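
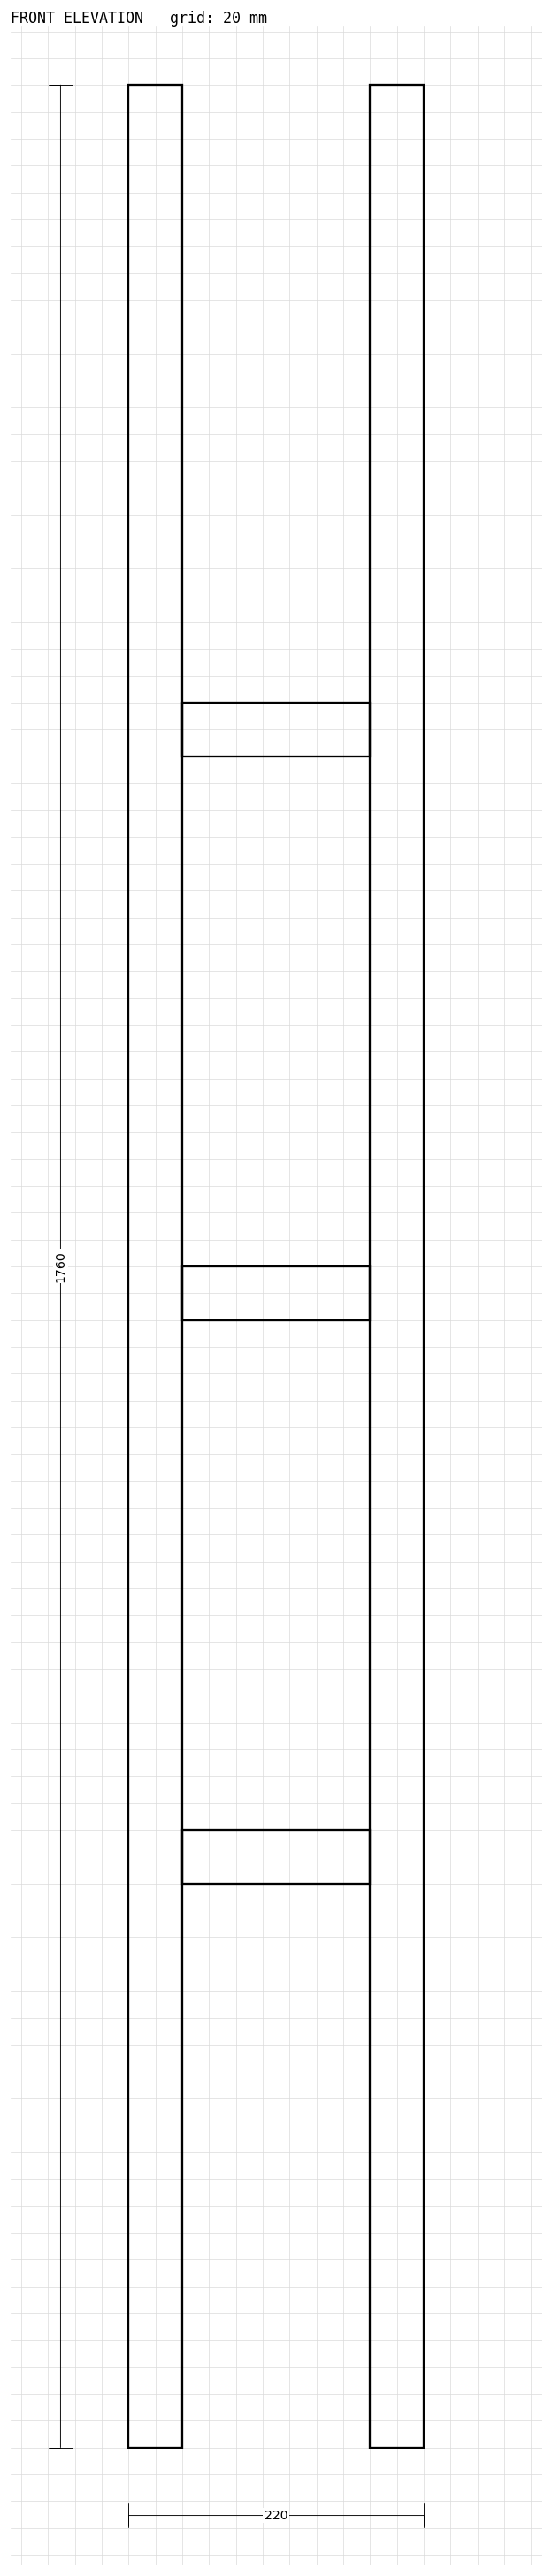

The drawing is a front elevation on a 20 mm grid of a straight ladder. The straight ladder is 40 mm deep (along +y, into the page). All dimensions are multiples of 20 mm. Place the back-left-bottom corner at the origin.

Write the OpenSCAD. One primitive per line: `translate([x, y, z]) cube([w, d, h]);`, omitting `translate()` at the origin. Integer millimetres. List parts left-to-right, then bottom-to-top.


cube([40, 40, 1760]);
translate([40, 0, 420]) cube([140, 40, 40]);
translate([40, 0, 840]) cube([140, 40, 40]);
translate([40, 0, 1260]) cube([140, 40, 40]);
translate([180, 0, 0]) cube([40, 40, 1760]);


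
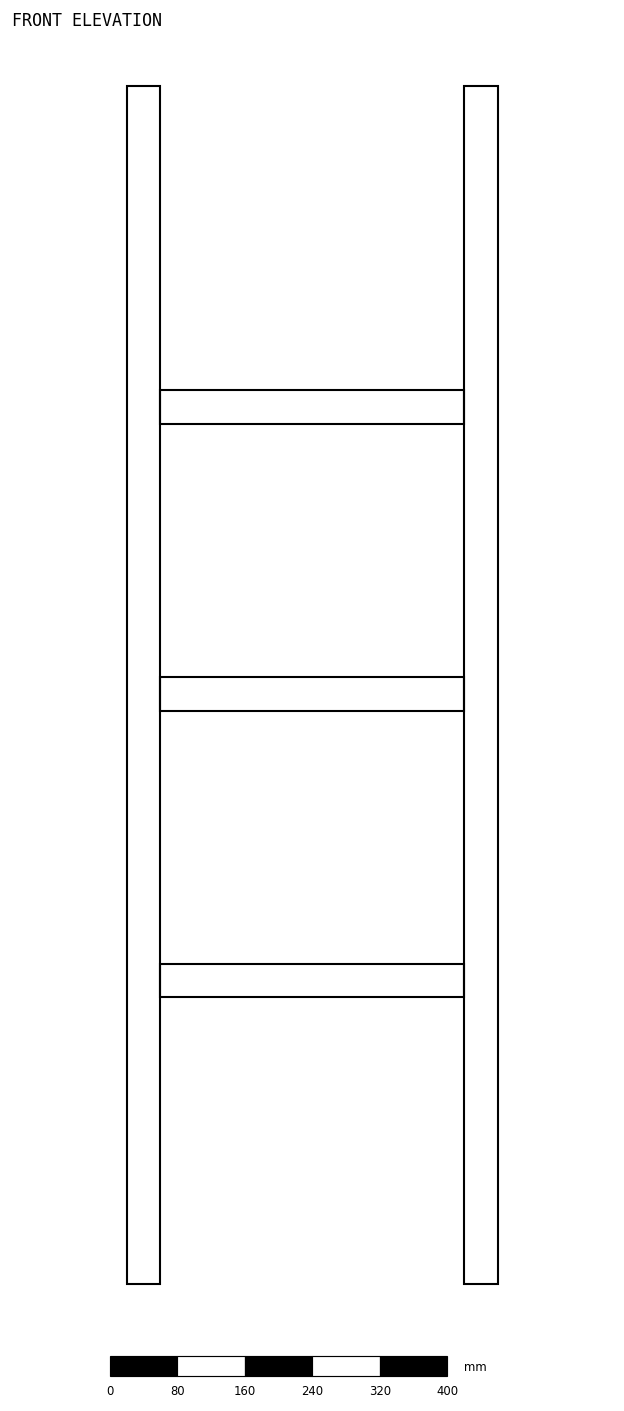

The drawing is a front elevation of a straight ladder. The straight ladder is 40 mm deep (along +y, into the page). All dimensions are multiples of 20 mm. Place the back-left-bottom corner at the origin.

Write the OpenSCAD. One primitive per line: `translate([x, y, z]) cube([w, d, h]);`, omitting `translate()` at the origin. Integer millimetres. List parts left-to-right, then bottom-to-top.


cube([40, 40, 1420]);
translate([40, 0, 340]) cube([360, 40, 40]);
translate([40, 0, 680]) cube([360, 40, 40]);
translate([40, 0, 1020]) cube([360, 40, 40]);
translate([400, 0, 0]) cube([40, 40, 1420]);


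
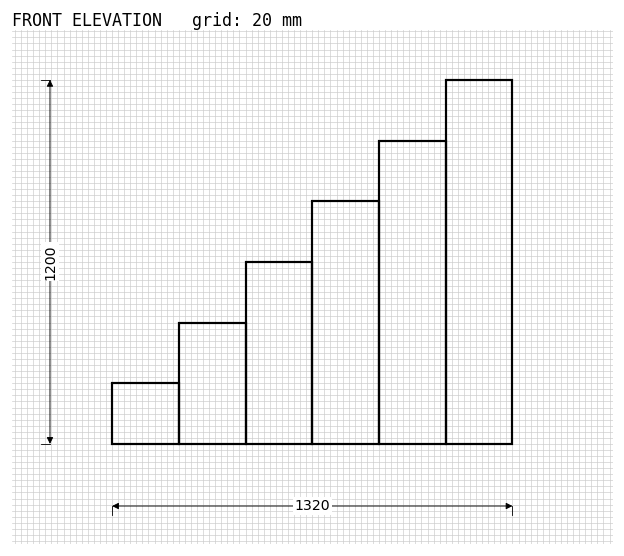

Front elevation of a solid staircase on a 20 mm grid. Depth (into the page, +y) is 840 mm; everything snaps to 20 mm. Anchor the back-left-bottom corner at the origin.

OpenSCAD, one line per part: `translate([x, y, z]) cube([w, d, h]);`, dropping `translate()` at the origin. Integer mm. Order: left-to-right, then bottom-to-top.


cube([220, 840, 200]);
translate([220, 0, 0]) cube([220, 840, 400]);
translate([440, 0, 0]) cube([220, 840, 600]);
translate([660, 0, 0]) cube([220, 840, 800]);
translate([880, 0, 0]) cube([220, 840, 1000]);
translate([1100, 0, 0]) cube([220, 840, 1200]);


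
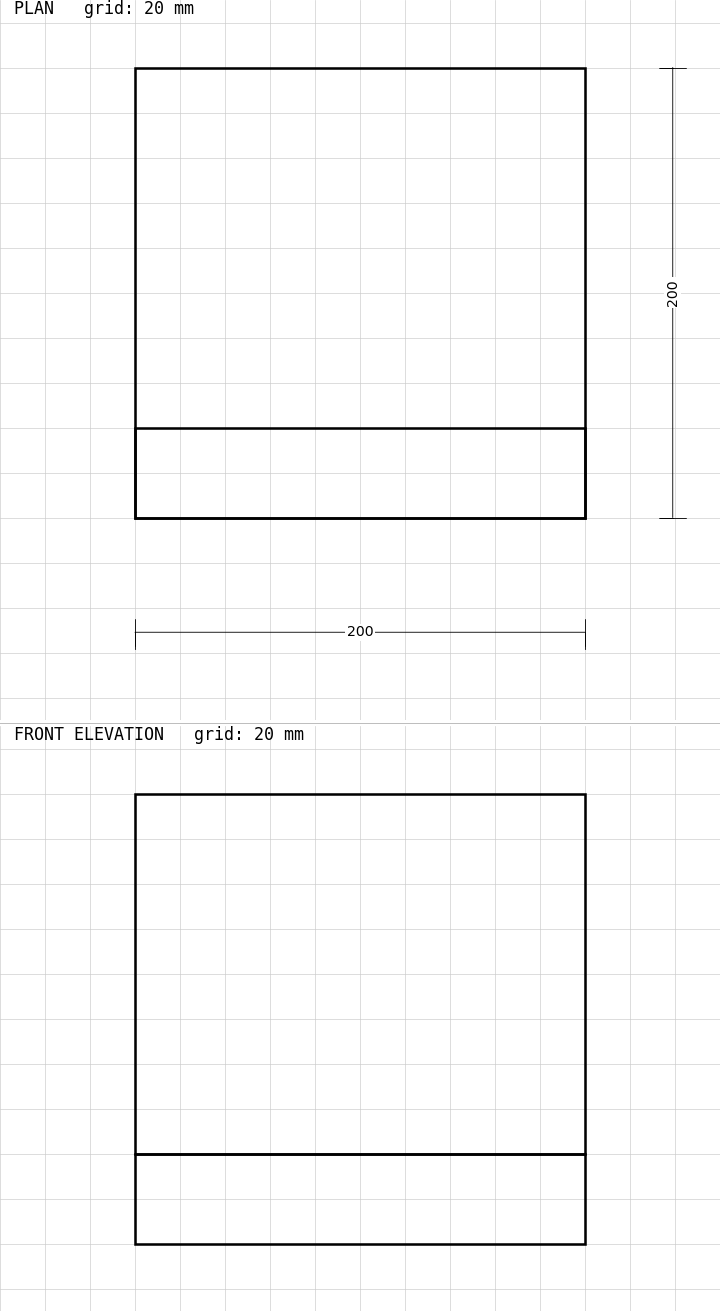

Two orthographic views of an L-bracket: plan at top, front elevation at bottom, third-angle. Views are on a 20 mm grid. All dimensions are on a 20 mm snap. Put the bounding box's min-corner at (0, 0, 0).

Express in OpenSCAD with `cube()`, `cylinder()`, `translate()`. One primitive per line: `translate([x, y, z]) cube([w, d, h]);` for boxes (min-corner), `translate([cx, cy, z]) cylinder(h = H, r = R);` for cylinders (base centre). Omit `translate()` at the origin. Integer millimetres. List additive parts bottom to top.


cube([200, 200, 40]);
translate([0, 0, 40]) cube([200, 40, 160]);


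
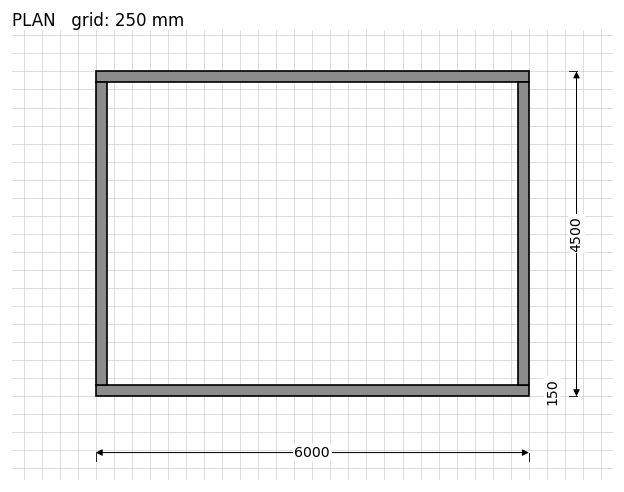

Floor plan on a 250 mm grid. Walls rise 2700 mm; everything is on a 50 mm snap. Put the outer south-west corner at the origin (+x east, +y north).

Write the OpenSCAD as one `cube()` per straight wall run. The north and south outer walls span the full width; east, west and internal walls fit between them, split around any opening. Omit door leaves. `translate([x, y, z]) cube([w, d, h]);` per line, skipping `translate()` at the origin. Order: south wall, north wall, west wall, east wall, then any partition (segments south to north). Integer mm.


cube([6000, 150, 2700]);
translate([0, 4350, 0]) cube([6000, 150, 2700]);
translate([0, 150, 0]) cube([150, 4200, 2700]);
translate([5850, 150, 0]) cube([150, 4200, 2700]);


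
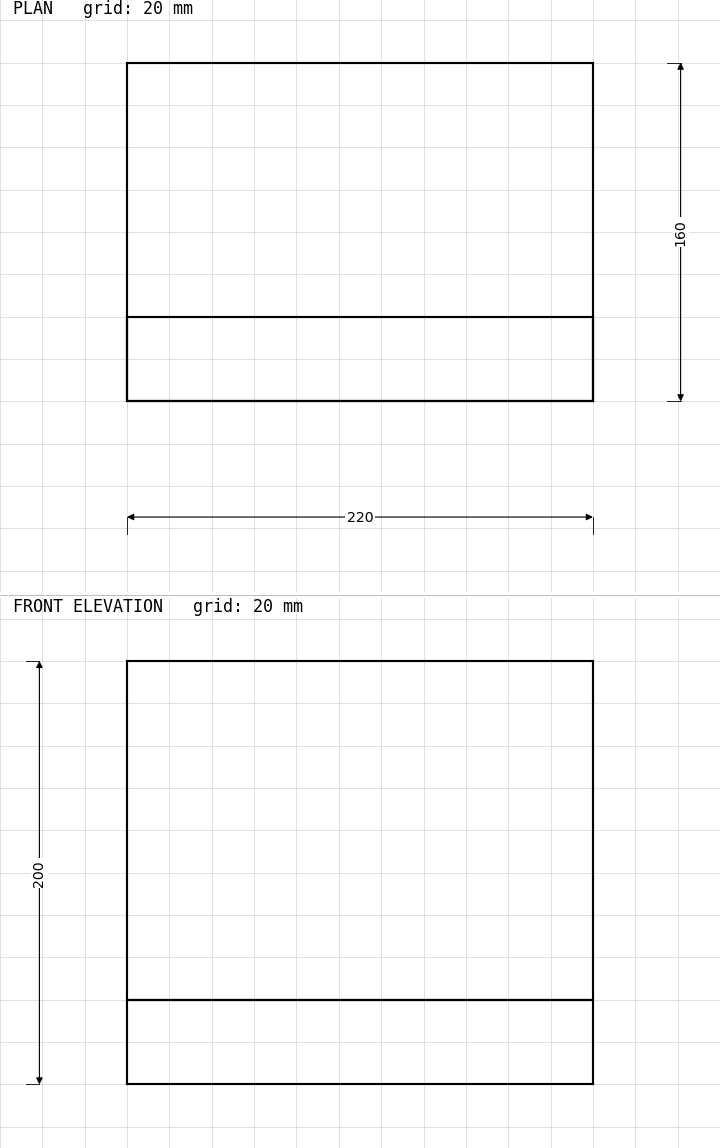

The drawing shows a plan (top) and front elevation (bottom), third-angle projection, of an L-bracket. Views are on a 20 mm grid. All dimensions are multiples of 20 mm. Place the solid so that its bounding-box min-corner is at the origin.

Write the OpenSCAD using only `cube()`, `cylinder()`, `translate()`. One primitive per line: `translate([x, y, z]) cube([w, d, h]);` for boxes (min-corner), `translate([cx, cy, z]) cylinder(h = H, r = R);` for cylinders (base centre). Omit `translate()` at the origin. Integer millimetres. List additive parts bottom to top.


cube([220, 160, 40]);
translate([0, 0, 40]) cube([220, 40, 160]);


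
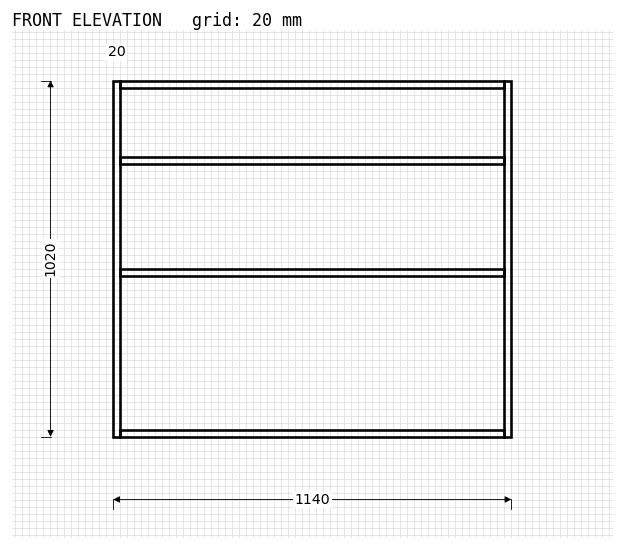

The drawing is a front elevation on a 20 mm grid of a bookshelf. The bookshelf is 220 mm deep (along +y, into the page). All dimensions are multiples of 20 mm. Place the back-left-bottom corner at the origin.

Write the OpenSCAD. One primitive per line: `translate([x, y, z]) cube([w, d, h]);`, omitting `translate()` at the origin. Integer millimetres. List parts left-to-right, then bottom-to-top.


cube([20, 220, 1020]);
translate([20, 0, 0]) cube([1100, 220, 20]);
translate([20, 0, 460]) cube([1100, 220, 20]);
translate([20, 0, 780]) cube([1100, 220, 20]);
translate([20, 0, 1000]) cube([1100, 220, 20]);
translate([1120, 0, 0]) cube([20, 220, 1020]);


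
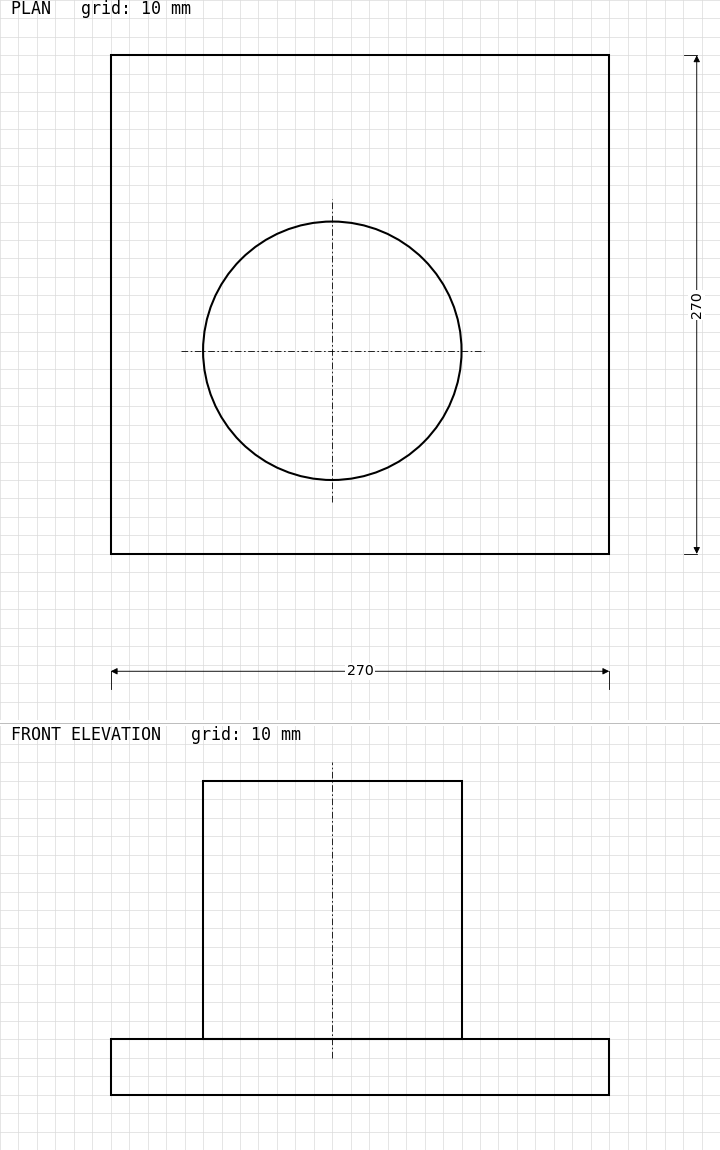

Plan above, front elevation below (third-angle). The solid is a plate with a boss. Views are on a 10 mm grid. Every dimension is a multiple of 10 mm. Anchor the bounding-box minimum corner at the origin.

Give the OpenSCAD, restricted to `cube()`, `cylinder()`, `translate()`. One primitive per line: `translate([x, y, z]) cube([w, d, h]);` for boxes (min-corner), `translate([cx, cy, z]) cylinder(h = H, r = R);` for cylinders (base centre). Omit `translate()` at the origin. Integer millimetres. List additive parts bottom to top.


cube([270, 270, 30]);
translate([120, 110, 30]) cylinder(h = 140, r = 70);


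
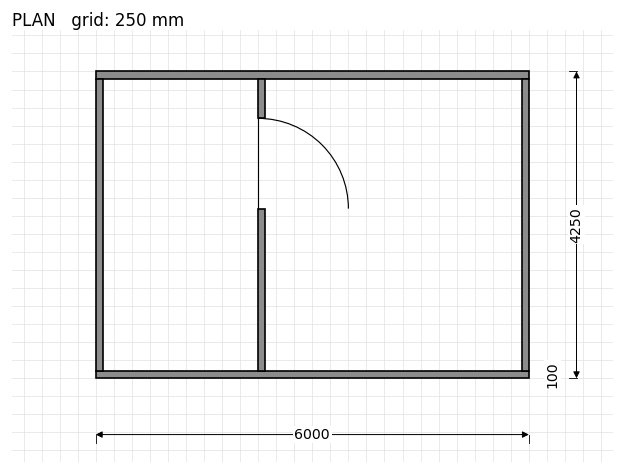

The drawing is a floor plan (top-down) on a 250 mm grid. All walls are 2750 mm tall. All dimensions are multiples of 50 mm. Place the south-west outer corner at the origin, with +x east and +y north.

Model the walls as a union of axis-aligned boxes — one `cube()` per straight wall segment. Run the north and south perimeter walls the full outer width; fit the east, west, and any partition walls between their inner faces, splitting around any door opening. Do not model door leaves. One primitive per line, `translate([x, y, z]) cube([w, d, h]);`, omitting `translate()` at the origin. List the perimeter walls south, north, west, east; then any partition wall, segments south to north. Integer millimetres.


cube([6000, 100, 2750]);
translate([0, 4150, 0]) cube([6000, 100, 2750]);
translate([0, 100, 0]) cube([100, 4050, 2750]);
translate([5900, 100, 0]) cube([100, 4050, 2750]);
translate([2250, 100, 0]) cube([100, 2250, 2750]);
translate([2250, 3600, 0]) cube([100, 550, 2750]);


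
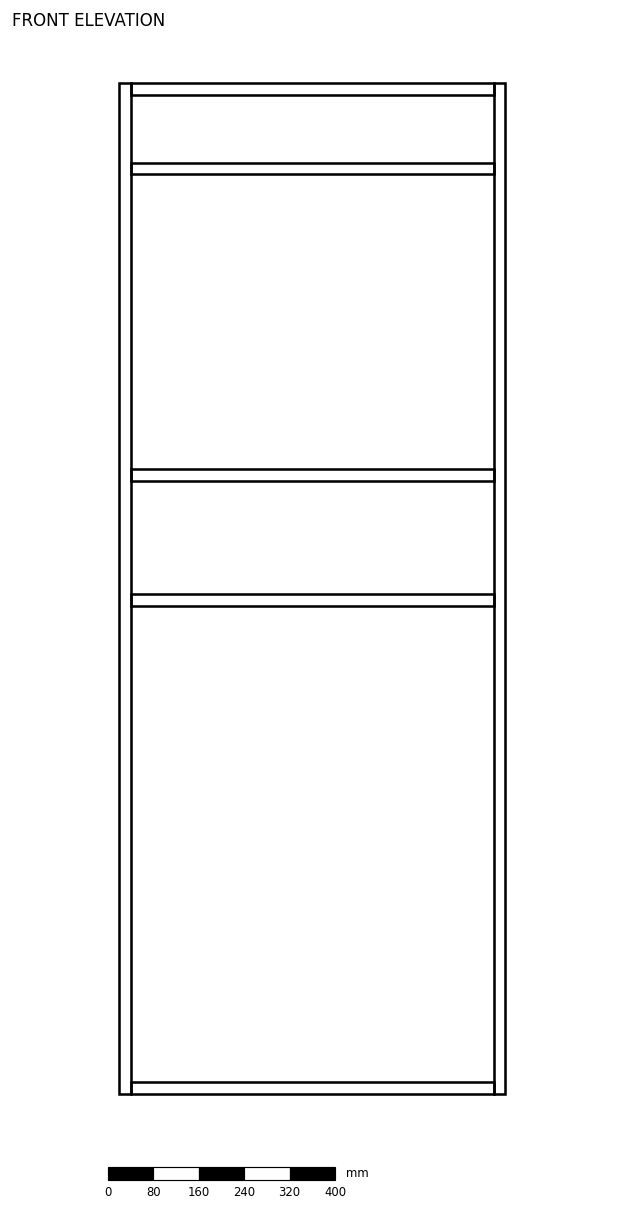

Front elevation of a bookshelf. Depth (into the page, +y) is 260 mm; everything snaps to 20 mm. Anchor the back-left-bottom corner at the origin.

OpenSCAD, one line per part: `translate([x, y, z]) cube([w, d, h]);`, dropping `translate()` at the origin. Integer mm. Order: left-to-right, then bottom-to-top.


cube([20, 260, 1780]);
translate([20, 0, 0]) cube([640, 260, 20]);
translate([20, 0, 860]) cube([640, 260, 20]);
translate([20, 0, 1080]) cube([640, 260, 20]);
translate([20, 0, 1620]) cube([640, 260, 20]);
translate([20, 0, 1760]) cube([640, 260, 20]);
translate([660, 0, 0]) cube([20, 260, 1780]);


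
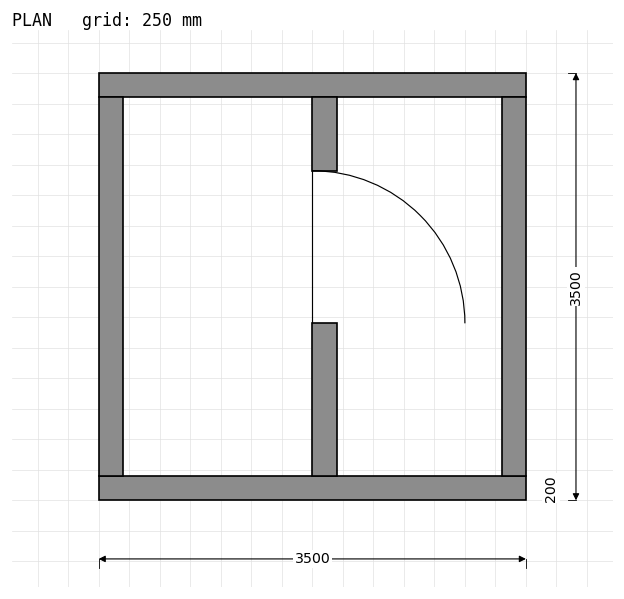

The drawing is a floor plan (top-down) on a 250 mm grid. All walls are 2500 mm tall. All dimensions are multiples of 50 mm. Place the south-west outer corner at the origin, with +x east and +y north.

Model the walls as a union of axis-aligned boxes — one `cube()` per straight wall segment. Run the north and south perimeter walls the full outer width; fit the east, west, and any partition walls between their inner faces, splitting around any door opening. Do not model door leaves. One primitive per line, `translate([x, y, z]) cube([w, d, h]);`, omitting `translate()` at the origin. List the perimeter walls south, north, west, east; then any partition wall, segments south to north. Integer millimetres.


cube([3500, 200, 2500]);
translate([0, 3300, 0]) cube([3500, 200, 2500]);
translate([0, 200, 0]) cube([200, 3100, 2500]);
translate([3300, 200, 0]) cube([200, 3100, 2500]);
translate([1750, 200, 0]) cube([200, 1250, 2500]);
translate([1750, 2700, 0]) cube([200, 600, 2500]);


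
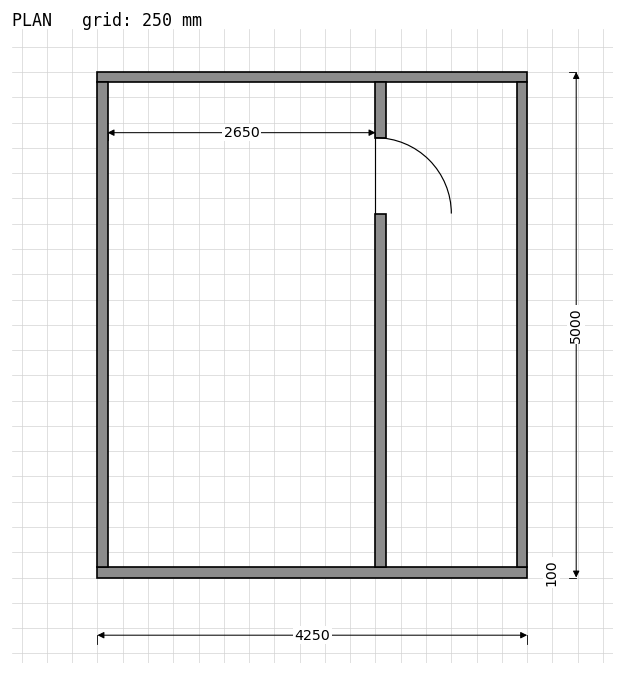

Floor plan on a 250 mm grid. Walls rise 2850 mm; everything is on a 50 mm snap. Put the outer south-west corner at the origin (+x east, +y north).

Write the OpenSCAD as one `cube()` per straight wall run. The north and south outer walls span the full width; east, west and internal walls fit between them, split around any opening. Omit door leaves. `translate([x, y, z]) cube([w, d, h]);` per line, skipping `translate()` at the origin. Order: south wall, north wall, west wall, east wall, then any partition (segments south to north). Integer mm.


cube([4250, 100, 2850]);
translate([0, 4900, 0]) cube([4250, 100, 2850]);
translate([0, 100, 0]) cube([100, 4800, 2850]);
translate([4150, 100, 0]) cube([100, 4800, 2850]);
translate([2750, 100, 0]) cube([100, 3500, 2850]);
translate([2750, 4350, 0]) cube([100, 550, 2850]);


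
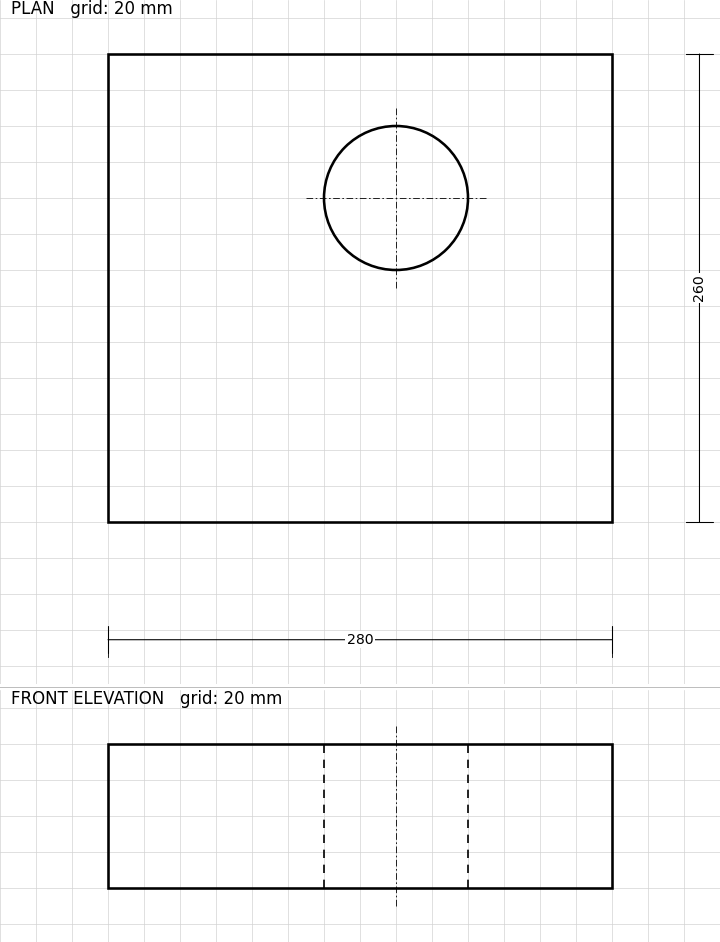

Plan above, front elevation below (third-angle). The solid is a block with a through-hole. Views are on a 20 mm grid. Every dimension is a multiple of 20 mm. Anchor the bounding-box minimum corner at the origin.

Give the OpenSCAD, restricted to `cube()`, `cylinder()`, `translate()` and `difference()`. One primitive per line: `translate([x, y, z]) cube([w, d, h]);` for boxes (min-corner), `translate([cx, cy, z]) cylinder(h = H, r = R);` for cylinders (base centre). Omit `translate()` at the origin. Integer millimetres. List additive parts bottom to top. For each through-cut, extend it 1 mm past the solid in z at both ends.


difference() {
  cube([280, 260, 80]);
  translate([160, 180, -1]) cylinder(h = 82, r = 40);
}


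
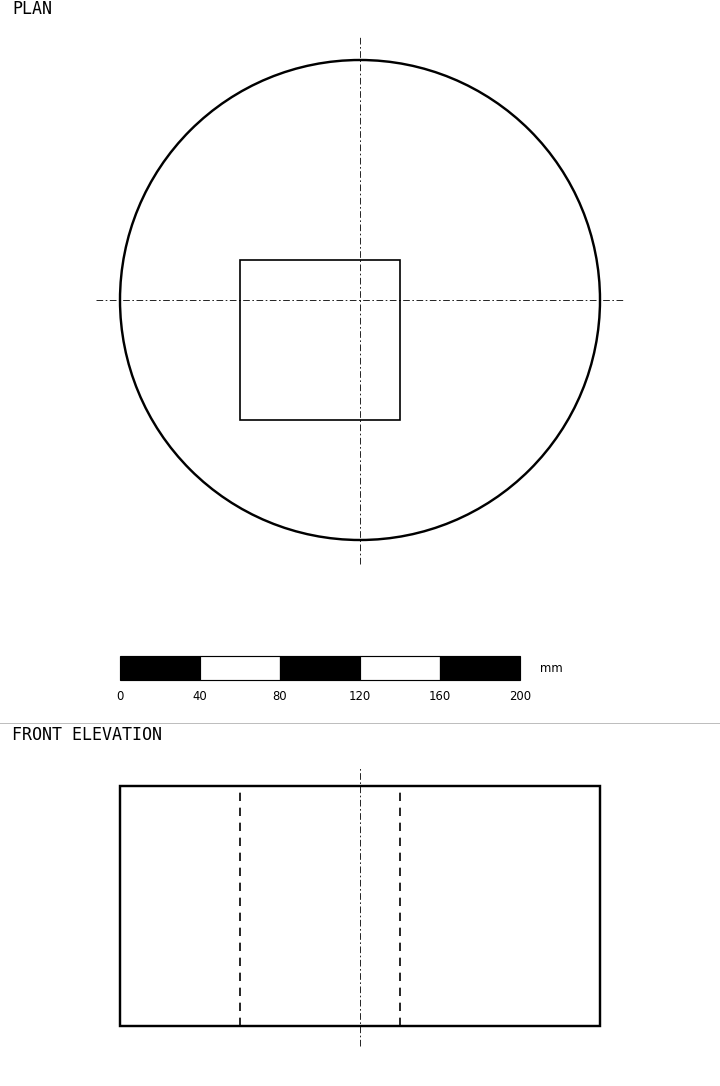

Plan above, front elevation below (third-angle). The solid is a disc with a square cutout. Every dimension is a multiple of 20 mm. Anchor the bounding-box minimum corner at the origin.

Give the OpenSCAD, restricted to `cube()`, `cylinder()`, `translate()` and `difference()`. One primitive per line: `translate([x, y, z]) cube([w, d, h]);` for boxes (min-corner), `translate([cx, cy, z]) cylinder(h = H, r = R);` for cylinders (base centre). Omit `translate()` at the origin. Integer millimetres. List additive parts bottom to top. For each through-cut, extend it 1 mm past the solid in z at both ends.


difference() {
  translate([120, 120, 0]) cylinder(h = 120, r = 120);
  translate([60, 60, -1]) cube([80, 80, 122]);
}


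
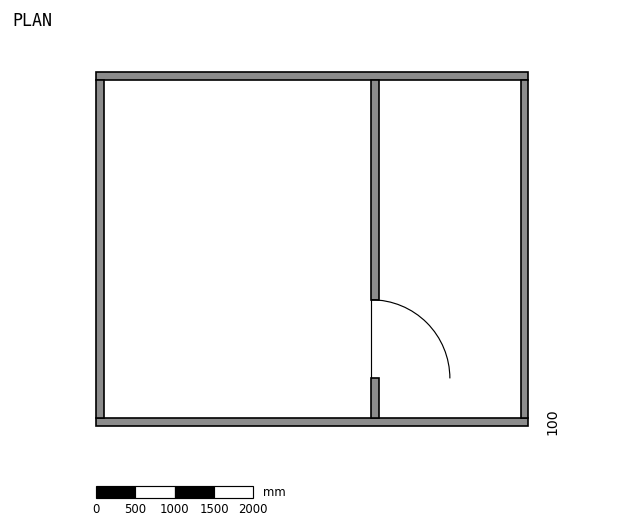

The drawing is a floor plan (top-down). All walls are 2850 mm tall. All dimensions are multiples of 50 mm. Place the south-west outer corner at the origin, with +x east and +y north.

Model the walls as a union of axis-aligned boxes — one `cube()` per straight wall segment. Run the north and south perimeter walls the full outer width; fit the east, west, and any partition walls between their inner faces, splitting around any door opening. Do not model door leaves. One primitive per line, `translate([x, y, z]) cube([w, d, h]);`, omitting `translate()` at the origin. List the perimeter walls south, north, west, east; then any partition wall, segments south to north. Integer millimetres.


cube([5500, 100, 2850]);
translate([0, 4400, 0]) cube([5500, 100, 2850]);
translate([0, 100, 0]) cube([100, 4300, 2850]);
translate([5400, 100, 0]) cube([100, 4300, 2850]);
translate([3500, 100, 0]) cube([100, 500, 2850]);
translate([3500, 1600, 0]) cube([100, 2800, 2850]);


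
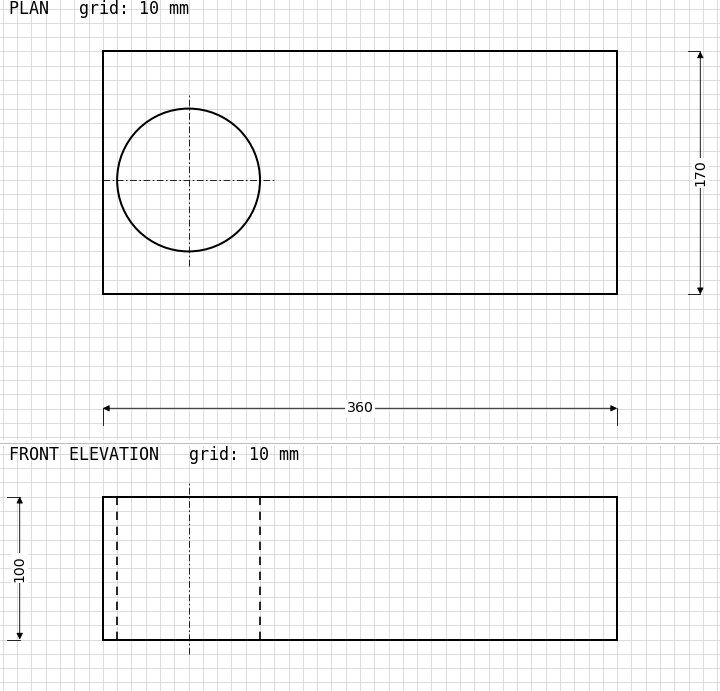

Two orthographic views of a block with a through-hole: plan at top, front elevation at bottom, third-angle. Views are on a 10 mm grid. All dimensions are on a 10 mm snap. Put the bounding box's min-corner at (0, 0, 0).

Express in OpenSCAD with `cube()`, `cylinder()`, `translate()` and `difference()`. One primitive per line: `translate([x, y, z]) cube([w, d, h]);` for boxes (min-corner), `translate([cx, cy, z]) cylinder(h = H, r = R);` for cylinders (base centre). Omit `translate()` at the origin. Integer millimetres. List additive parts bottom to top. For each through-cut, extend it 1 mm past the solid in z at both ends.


difference() {
  cube([360, 170, 100]);
  translate([60, 80, -1]) cylinder(h = 102, r = 50);
}


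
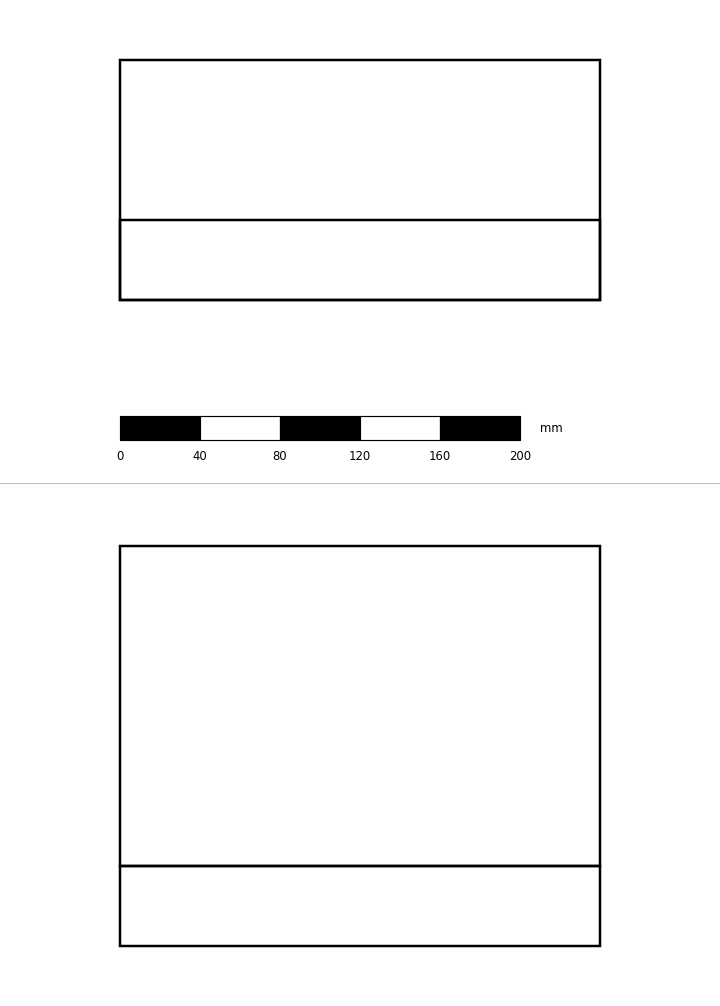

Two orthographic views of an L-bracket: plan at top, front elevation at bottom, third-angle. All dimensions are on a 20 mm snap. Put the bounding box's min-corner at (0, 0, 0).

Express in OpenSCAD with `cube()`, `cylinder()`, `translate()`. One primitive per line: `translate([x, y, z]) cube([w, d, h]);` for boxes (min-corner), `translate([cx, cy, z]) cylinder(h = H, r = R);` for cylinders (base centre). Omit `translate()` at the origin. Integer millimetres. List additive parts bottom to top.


cube([240, 120, 40]);
translate([0, 0, 40]) cube([240, 40, 160]);


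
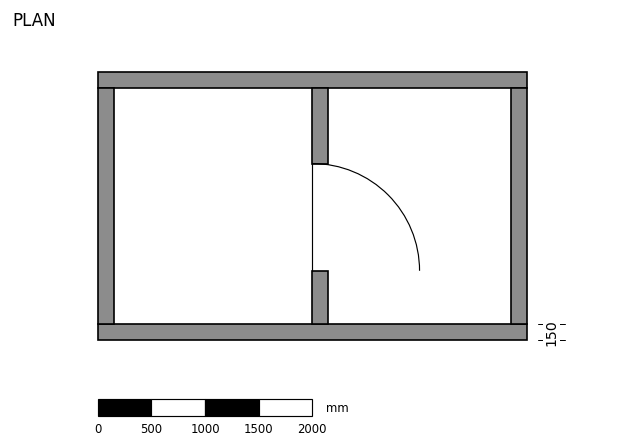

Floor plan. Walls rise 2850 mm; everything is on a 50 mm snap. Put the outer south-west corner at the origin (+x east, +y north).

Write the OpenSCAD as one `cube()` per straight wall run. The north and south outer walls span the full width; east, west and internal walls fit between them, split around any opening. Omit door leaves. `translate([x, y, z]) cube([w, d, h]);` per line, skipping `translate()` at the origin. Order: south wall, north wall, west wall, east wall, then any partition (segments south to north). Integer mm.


cube([4000, 150, 2850]);
translate([0, 2350, 0]) cube([4000, 150, 2850]);
translate([0, 150, 0]) cube([150, 2200, 2850]);
translate([3850, 150, 0]) cube([150, 2200, 2850]);
translate([2000, 150, 0]) cube([150, 500, 2850]);
translate([2000, 1650, 0]) cube([150, 700, 2850]);


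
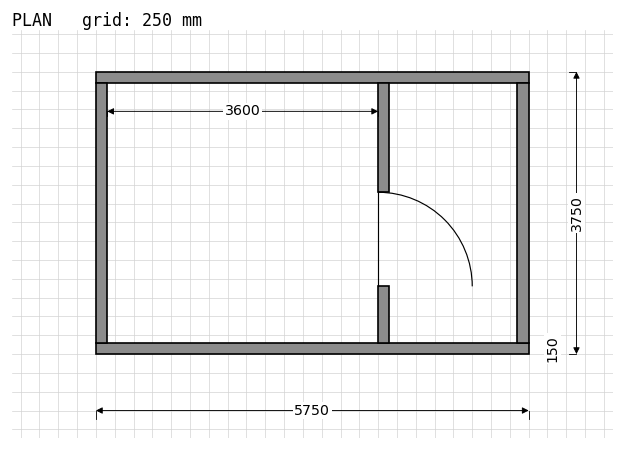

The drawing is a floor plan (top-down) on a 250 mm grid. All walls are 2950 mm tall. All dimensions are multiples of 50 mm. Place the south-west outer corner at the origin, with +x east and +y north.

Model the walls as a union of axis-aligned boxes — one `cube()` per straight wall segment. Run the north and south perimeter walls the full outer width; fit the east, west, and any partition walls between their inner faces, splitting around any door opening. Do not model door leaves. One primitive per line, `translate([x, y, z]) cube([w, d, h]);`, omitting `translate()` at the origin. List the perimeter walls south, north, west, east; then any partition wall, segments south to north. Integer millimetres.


cube([5750, 150, 2950]);
translate([0, 3600, 0]) cube([5750, 150, 2950]);
translate([0, 150, 0]) cube([150, 3450, 2950]);
translate([5600, 150, 0]) cube([150, 3450, 2950]);
translate([3750, 150, 0]) cube([150, 750, 2950]);
translate([3750, 2150, 0]) cube([150, 1450, 2950]);


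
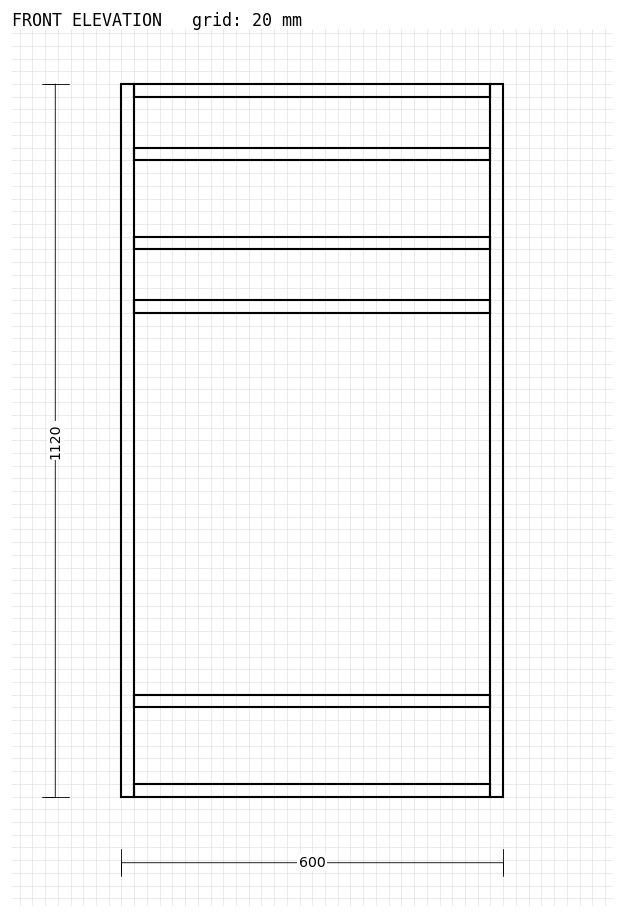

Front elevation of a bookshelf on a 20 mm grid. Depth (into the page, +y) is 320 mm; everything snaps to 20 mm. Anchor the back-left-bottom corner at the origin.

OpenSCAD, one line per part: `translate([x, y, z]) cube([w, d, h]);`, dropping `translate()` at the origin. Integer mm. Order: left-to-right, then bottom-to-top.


cube([20, 320, 1120]);
translate([20, 0, 0]) cube([560, 320, 20]);
translate([20, 0, 140]) cube([560, 320, 20]);
translate([20, 0, 760]) cube([560, 320, 20]);
translate([20, 0, 860]) cube([560, 320, 20]);
translate([20, 0, 1000]) cube([560, 320, 20]);
translate([20, 0, 1100]) cube([560, 320, 20]);
translate([580, 0, 0]) cube([20, 320, 1120]);


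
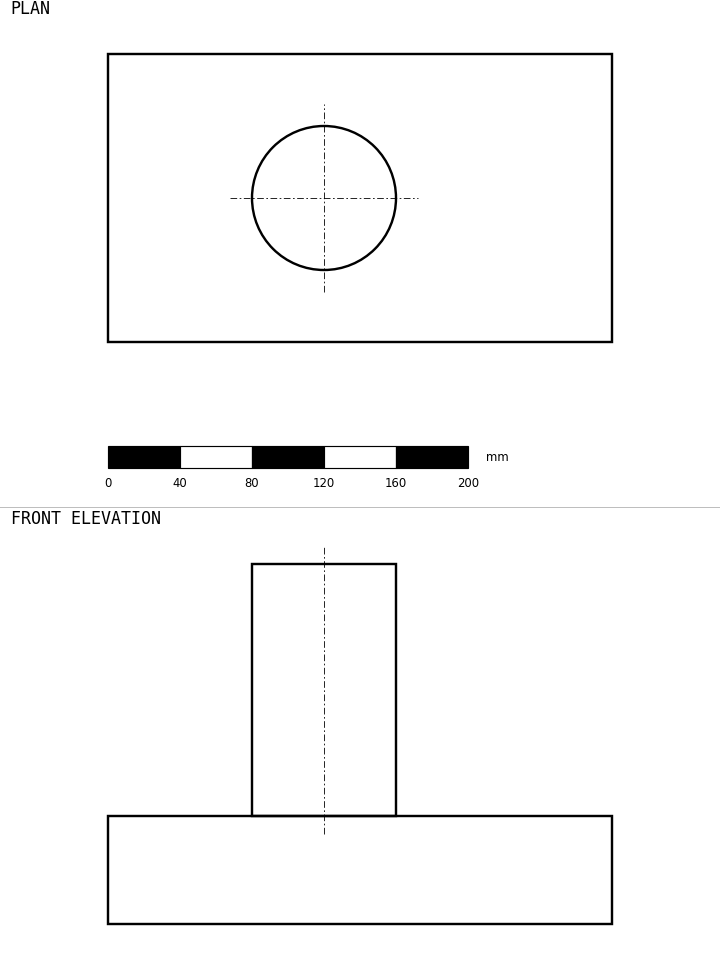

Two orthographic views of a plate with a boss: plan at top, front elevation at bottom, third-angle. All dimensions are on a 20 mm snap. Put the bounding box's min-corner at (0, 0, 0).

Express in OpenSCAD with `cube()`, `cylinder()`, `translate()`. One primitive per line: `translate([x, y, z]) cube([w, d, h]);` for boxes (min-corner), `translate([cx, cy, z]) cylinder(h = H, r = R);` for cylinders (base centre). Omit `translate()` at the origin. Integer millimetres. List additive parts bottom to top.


cube([280, 160, 60]);
translate([120, 80, 60]) cylinder(h = 140, r = 40);


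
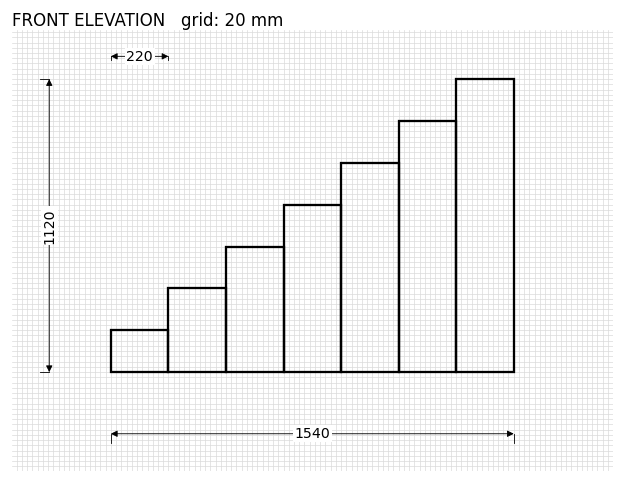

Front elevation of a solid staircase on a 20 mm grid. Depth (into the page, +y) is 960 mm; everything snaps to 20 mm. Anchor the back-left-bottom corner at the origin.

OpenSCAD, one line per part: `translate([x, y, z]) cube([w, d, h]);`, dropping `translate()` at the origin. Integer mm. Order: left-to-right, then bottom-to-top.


cube([220, 960, 160]);
translate([220, 0, 0]) cube([220, 960, 320]);
translate([440, 0, 0]) cube([220, 960, 480]);
translate([660, 0, 0]) cube([220, 960, 640]);
translate([880, 0, 0]) cube([220, 960, 800]);
translate([1100, 0, 0]) cube([220, 960, 960]);
translate([1320, 0, 0]) cube([220, 960, 1120]);


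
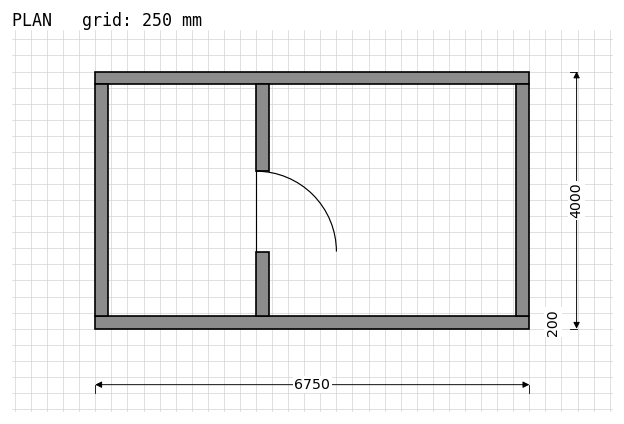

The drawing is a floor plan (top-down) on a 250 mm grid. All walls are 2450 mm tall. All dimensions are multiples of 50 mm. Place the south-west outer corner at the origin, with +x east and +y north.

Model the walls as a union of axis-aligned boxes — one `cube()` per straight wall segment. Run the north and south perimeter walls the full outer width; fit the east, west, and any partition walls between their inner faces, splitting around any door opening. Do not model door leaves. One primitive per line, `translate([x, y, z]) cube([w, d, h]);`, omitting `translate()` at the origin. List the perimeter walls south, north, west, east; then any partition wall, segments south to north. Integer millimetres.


cube([6750, 200, 2450]);
translate([0, 3800, 0]) cube([6750, 200, 2450]);
translate([0, 200, 0]) cube([200, 3600, 2450]);
translate([6550, 200, 0]) cube([200, 3600, 2450]);
translate([2500, 200, 0]) cube([200, 1000, 2450]);
translate([2500, 2450, 0]) cube([200, 1350, 2450]);


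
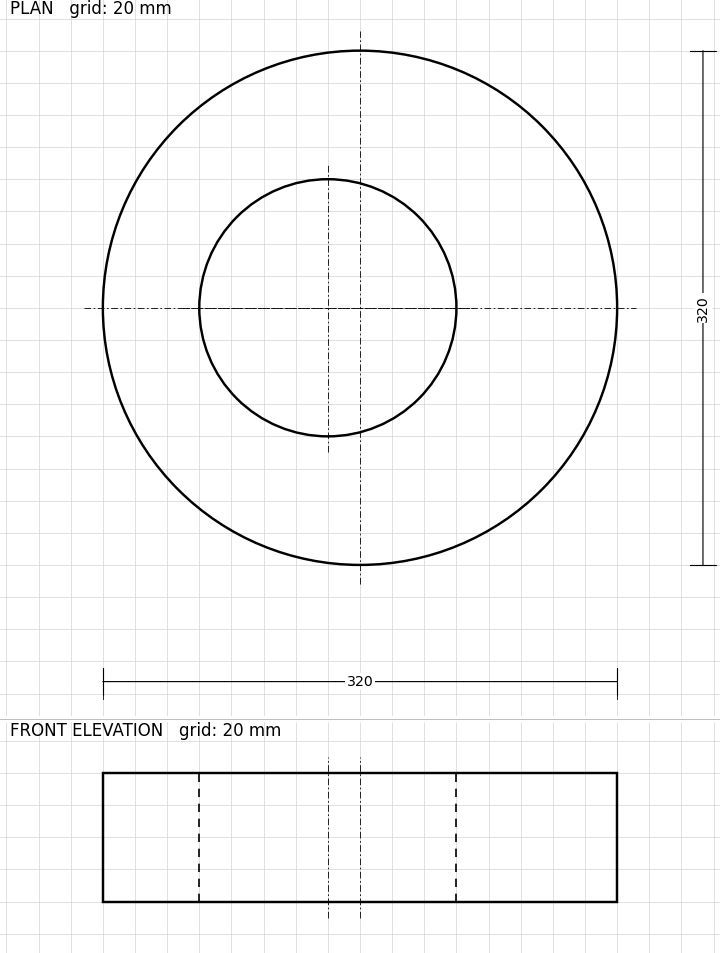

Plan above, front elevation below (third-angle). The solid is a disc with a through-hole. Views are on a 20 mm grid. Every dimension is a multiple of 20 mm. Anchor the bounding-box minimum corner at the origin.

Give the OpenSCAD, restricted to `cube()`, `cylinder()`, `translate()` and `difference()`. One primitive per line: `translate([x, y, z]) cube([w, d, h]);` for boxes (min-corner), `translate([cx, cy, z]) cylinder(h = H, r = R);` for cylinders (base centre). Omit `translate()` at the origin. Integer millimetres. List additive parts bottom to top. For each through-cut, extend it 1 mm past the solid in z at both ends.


difference() {
  translate([160, 160, 0]) cylinder(h = 80, r = 160);
  translate([140, 160, -1]) cylinder(h = 82, r = 80);
}


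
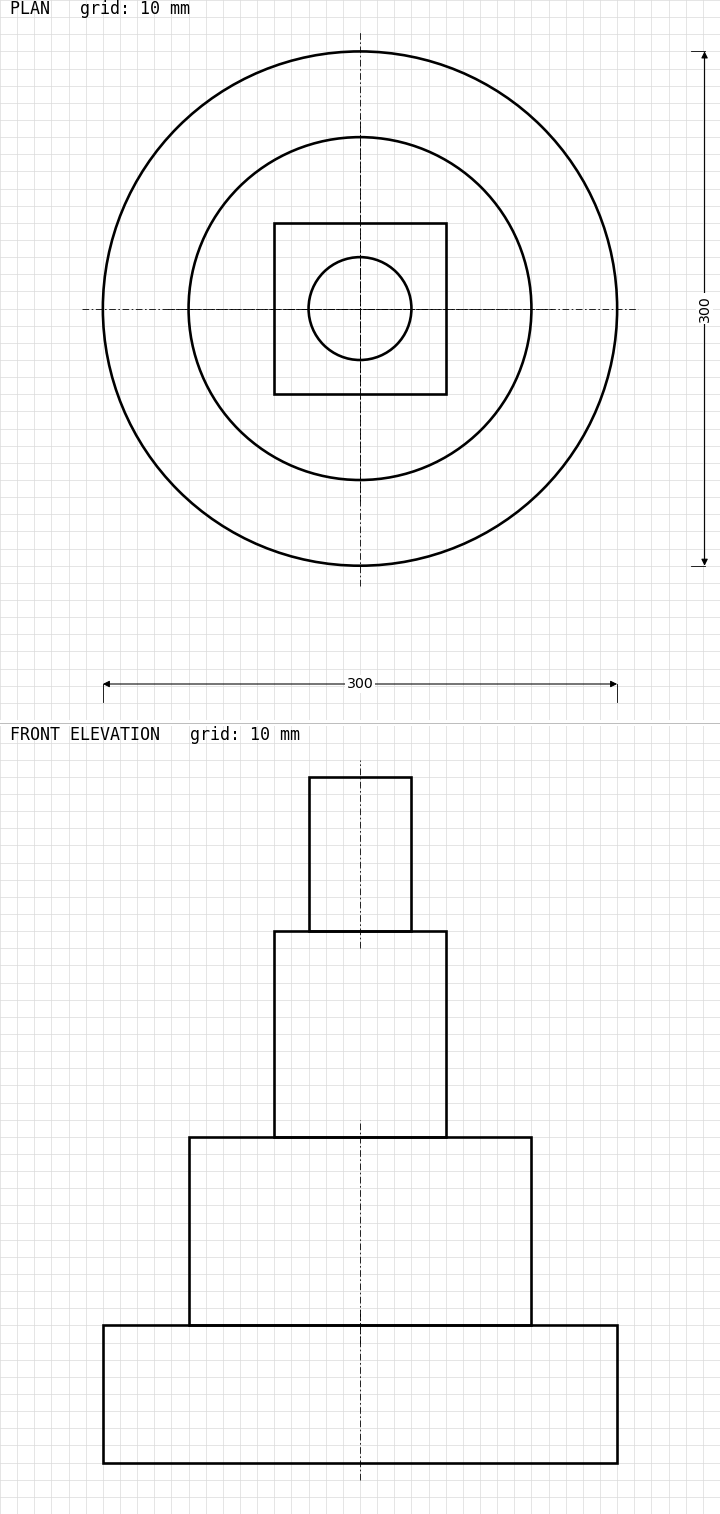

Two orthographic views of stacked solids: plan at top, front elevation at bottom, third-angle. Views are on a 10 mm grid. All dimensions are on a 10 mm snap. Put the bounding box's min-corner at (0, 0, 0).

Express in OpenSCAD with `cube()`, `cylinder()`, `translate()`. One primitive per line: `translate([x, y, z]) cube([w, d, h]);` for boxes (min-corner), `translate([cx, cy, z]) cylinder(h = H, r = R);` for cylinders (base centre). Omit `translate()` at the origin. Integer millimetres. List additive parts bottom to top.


translate([150, 150, 0]) cylinder(h = 80, r = 150);
translate([150, 150, 80]) cylinder(h = 110, r = 100);
translate([100, 100, 190]) cube([100, 100, 120]);
translate([150, 150, 310]) cylinder(h = 90, r = 30);


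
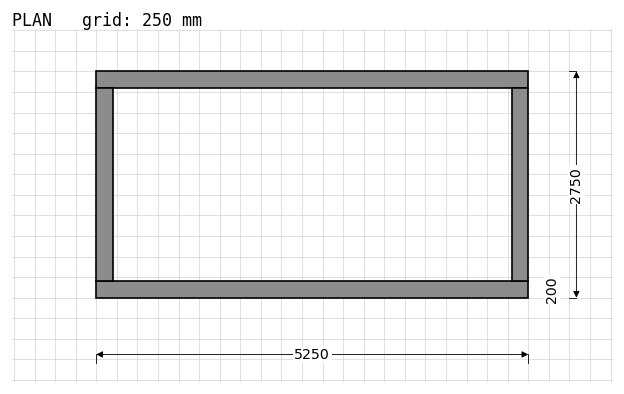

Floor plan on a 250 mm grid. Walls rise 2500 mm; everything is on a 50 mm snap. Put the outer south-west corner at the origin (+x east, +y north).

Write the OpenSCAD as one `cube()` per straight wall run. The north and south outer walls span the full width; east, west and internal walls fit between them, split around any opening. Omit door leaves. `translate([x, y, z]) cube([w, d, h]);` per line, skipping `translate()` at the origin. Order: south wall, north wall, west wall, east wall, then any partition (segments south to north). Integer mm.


cube([5250, 200, 2500]);
translate([0, 2550, 0]) cube([5250, 200, 2500]);
translate([0, 200, 0]) cube([200, 2350, 2500]);
translate([5050, 200, 0]) cube([200, 2350, 2500]);


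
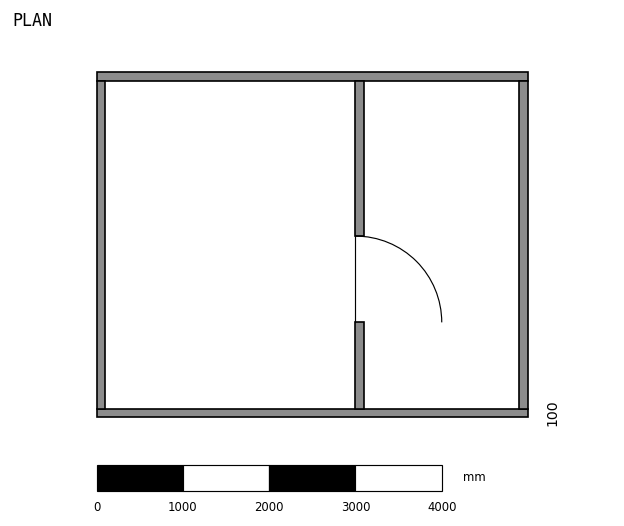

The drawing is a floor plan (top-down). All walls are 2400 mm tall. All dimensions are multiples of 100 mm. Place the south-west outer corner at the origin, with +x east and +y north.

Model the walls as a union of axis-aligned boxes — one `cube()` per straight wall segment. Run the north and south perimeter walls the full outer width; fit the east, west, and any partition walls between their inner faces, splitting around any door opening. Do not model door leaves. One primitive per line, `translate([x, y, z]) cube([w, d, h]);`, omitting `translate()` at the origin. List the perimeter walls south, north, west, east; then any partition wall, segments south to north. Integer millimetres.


cube([5000, 100, 2400]);
translate([0, 3900, 0]) cube([5000, 100, 2400]);
translate([0, 100, 0]) cube([100, 3800, 2400]);
translate([4900, 100, 0]) cube([100, 3800, 2400]);
translate([3000, 100, 0]) cube([100, 1000, 2400]);
translate([3000, 2100, 0]) cube([100, 1800, 2400]);


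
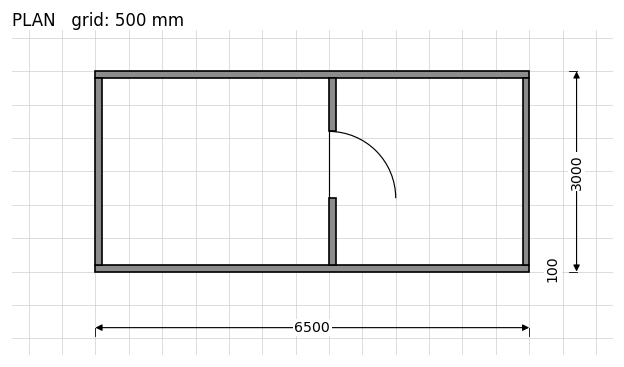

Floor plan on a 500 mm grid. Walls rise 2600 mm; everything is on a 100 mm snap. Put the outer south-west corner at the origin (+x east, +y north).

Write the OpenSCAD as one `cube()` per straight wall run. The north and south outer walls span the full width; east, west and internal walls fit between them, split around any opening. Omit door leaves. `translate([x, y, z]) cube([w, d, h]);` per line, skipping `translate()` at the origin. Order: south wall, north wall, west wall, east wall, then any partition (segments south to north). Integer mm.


cube([6500, 100, 2600]);
translate([0, 2900, 0]) cube([6500, 100, 2600]);
translate([0, 100, 0]) cube([100, 2800, 2600]);
translate([6400, 100, 0]) cube([100, 2800, 2600]);
translate([3500, 100, 0]) cube([100, 1000, 2600]);
translate([3500, 2100, 0]) cube([100, 800, 2600]);


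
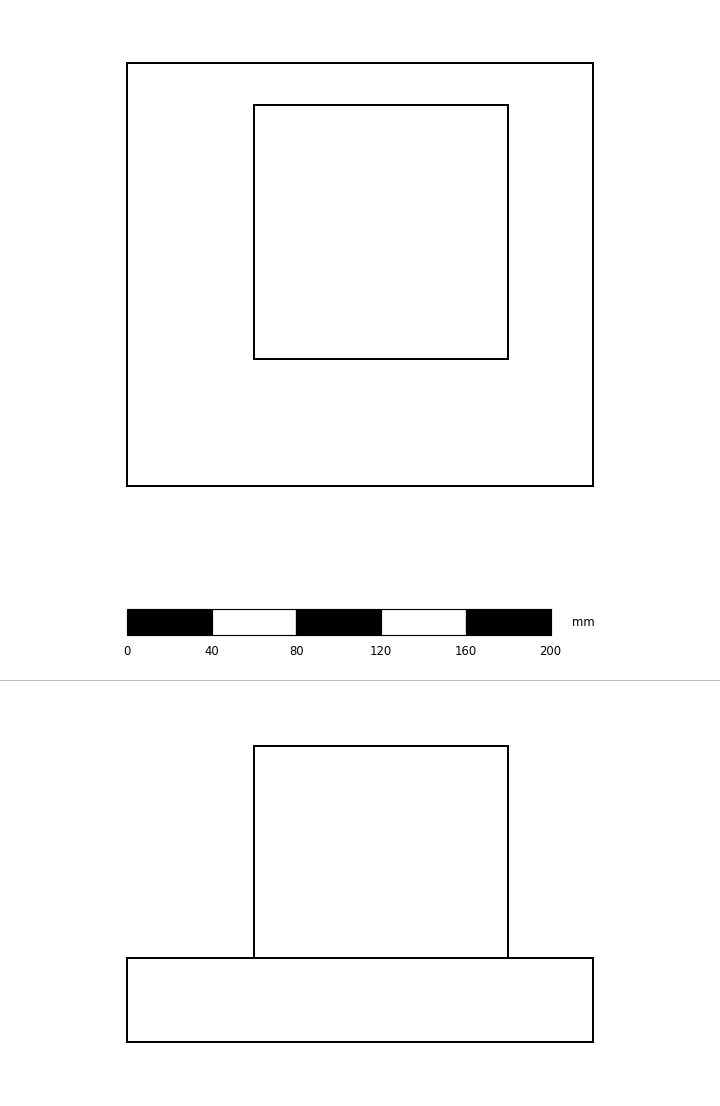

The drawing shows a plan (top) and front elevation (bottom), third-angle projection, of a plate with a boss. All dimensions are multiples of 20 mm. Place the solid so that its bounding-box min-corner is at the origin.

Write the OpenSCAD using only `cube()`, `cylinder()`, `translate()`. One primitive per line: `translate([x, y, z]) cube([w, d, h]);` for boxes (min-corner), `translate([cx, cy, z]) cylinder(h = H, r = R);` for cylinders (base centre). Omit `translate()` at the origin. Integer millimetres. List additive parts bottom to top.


cube([220, 200, 40]);
translate([60, 60, 40]) cube([120, 120, 100]);


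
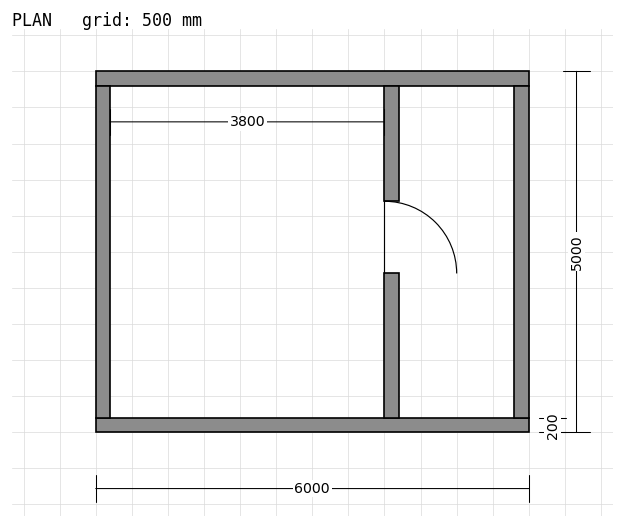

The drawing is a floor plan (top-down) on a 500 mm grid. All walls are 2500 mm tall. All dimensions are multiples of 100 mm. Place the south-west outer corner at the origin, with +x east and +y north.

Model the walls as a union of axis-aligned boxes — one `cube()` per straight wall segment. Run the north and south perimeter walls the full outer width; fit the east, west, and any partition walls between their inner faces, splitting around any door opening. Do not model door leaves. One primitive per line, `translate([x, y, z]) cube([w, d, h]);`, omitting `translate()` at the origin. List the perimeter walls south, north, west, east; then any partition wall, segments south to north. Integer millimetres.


cube([6000, 200, 2500]);
translate([0, 4800, 0]) cube([6000, 200, 2500]);
translate([0, 200, 0]) cube([200, 4600, 2500]);
translate([5800, 200, 0]) cube([200, 4600, 2500]);
translate([4000, 200, 0]) cube([200, 2000, 2500]);
translate([4000, 3200, 0]) cube([200, 1600, 2500]);


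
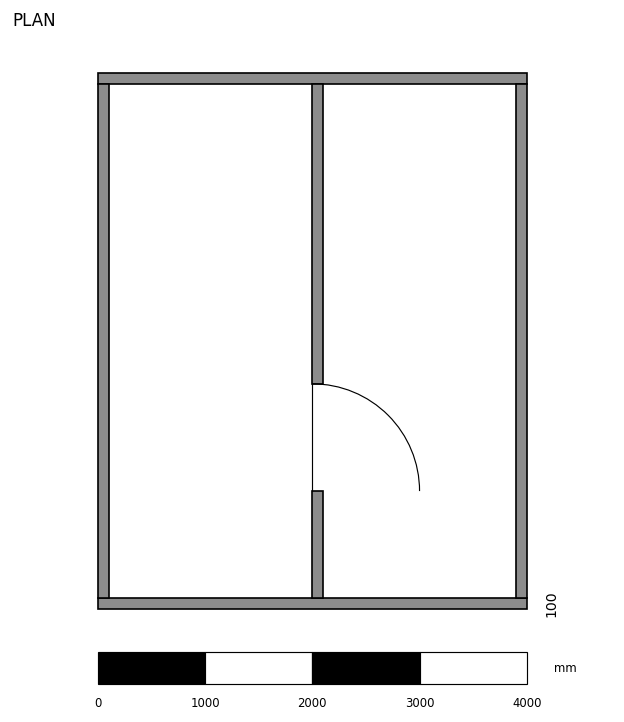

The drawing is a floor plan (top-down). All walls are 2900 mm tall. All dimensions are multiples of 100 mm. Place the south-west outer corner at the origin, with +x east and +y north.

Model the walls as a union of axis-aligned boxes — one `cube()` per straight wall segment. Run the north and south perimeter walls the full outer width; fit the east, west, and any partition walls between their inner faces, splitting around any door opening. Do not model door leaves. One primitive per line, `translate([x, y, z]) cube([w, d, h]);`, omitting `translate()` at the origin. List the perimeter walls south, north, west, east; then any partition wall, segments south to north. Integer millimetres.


cube([4000, 100, 2900]);
translate([0, 4900, 0]) cube([4000, 100, 2900]);
translate([0, 100, 0]) cube([100, 4800, 2900]);
translate([3900, 100, 0]) cube([100, 4800, 2900]);
translate([2000, 100, 0]) cube([100, 1000, 2900]);
translate([2000, 2100, 0]) cube([100, 2800, 2900]);


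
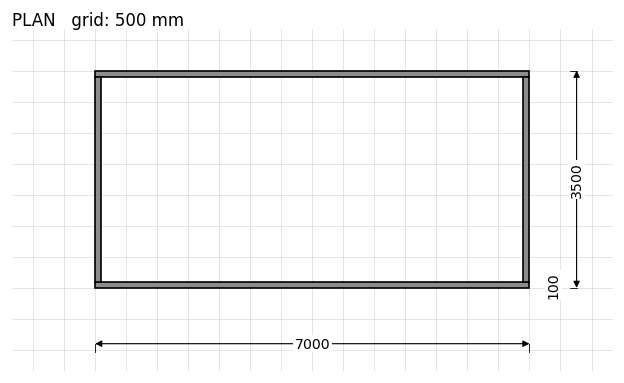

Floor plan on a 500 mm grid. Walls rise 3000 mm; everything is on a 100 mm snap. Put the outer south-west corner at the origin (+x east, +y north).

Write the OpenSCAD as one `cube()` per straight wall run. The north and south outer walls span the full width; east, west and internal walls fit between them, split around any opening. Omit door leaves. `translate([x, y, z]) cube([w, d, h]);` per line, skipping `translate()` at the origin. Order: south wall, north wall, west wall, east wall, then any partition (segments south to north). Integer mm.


cube([7000, 100, 3000]);
translate([0, 3400, 0]) cube([7000, 100, 3000]);
translate([0, 100, 0]) cube([100, 3300, 3000]);
translate([6900, 100, 0]) cube([100, 3300, 3000]);


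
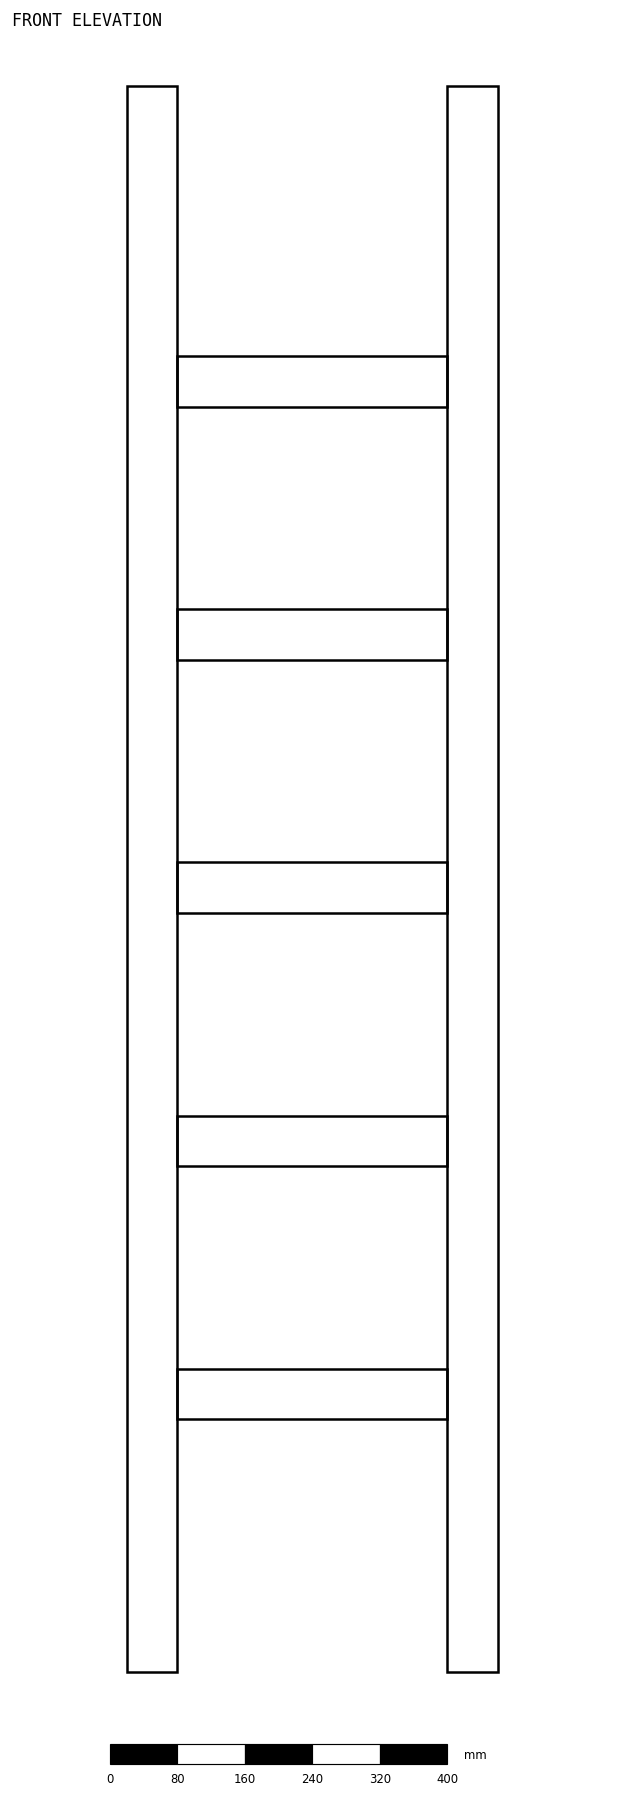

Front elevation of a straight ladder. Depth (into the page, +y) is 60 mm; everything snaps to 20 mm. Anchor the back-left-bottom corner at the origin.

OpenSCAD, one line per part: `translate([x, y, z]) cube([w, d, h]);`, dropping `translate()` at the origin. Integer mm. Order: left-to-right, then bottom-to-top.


cube([60, 60, 1880]);
translate([60, 0, 300]) cube([320, 60, 60]);
translate([60, 0, 600]) cube([320, 60, 60]);
translate([60, 0, 900]) cube([320, 60, 60]);
translate([60, 0, 1200]) cube([320, 60, 60]);
translate([60, 0, 1500]) cube([320, 60, 60]);
translate([380, 0, 0]) cube([60, 60, 1880]);


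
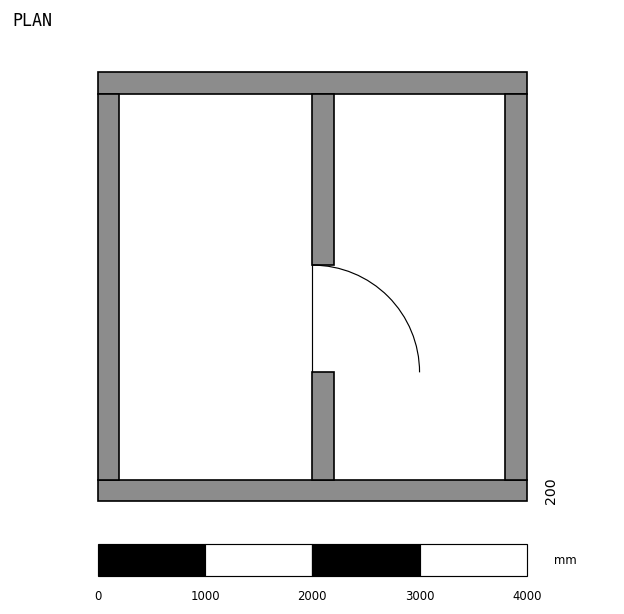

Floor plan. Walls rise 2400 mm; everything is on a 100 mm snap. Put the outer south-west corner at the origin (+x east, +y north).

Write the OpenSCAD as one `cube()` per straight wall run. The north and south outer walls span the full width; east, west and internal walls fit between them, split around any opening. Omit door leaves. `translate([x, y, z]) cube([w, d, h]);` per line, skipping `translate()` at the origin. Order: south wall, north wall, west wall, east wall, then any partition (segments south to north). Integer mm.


cube([4000, 200, 2400]);
translate([0, 3800, 0]) cube([4000, 200, 2400]);
translate([0, 200, 0]) cube([200, 3600, 2400]);
translate([3800, 200, 0]) cube([200, 3600, 2400]);
translate([2000, 200, 0]) cube([200, 1000, 2400]);
translate([2000, 2200, 0]) cube([200, 1600, 2400]);


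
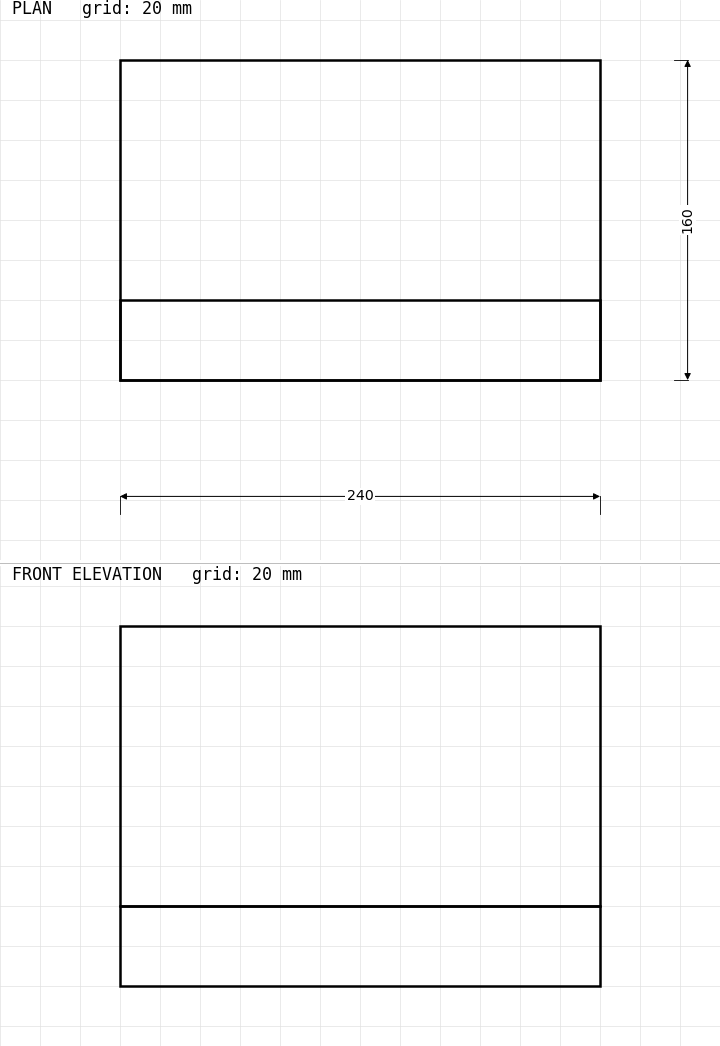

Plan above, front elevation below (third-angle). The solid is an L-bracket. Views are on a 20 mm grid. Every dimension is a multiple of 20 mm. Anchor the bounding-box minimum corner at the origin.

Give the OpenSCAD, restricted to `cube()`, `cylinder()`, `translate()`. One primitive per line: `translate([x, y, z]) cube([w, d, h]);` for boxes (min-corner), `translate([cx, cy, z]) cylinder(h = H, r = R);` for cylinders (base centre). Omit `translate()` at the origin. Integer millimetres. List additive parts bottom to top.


cube([240, 160, 40]);
translate([0, 0, 40]) cube([240, 40, 140]);


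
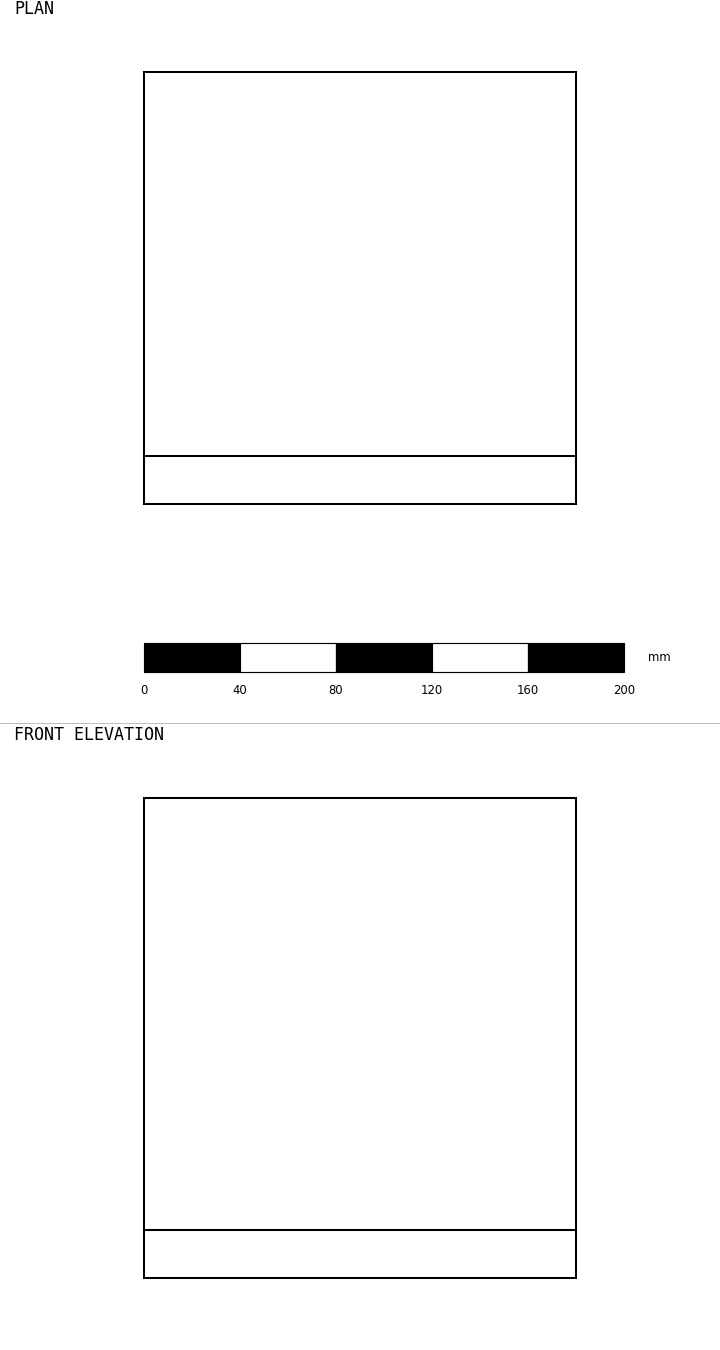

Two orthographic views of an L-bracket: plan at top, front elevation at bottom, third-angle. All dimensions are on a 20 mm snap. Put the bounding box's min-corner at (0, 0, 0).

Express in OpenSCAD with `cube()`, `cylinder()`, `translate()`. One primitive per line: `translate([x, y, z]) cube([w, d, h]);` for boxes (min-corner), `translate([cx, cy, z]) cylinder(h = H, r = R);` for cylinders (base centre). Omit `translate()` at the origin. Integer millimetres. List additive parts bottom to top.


cube([180, 180, 20]);
translate([0, 0, 20]) cube([180, 20, 180]);


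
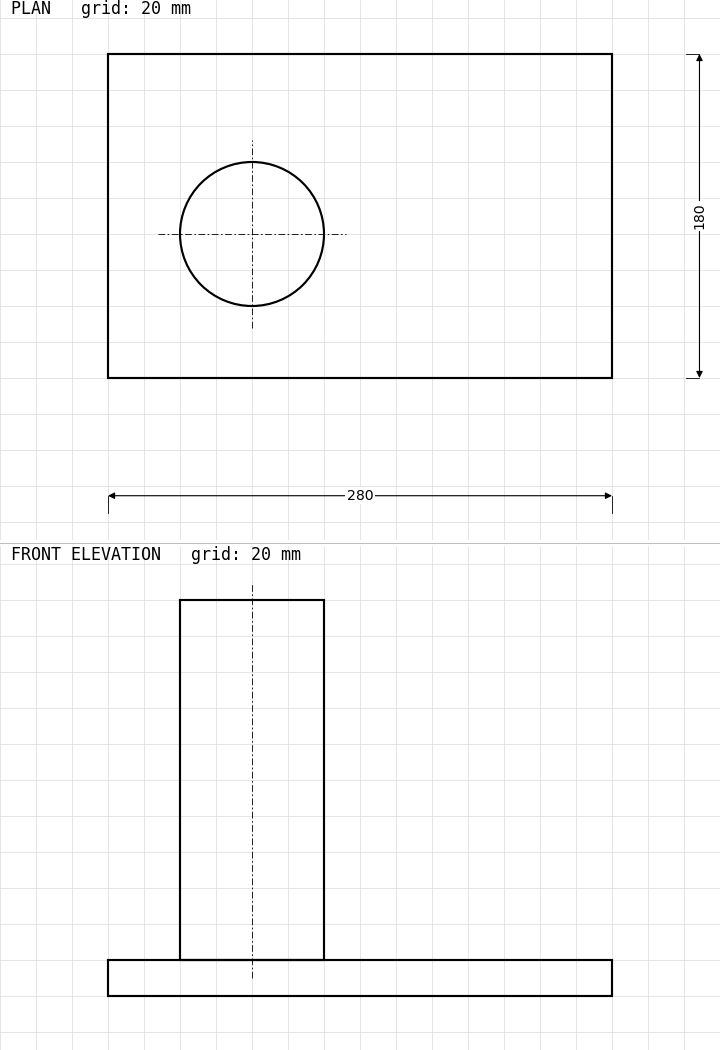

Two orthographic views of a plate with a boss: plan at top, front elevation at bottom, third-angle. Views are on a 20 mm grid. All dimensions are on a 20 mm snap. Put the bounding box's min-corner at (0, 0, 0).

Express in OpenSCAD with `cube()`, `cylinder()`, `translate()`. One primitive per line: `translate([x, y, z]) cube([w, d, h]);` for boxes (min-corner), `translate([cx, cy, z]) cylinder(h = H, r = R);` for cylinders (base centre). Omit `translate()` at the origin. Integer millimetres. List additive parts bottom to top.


cube([280, 180, 20]);
translate([80, 80, 20]) cylinder(h = 200, r = 40);
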